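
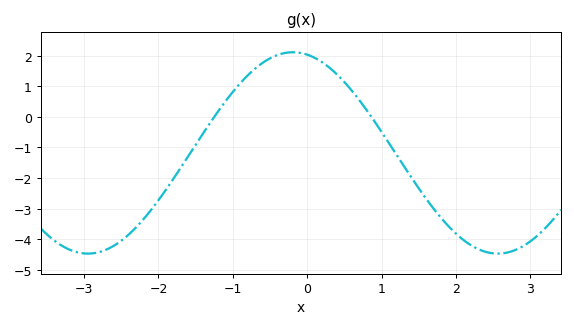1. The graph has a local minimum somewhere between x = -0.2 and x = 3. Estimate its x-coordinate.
2.56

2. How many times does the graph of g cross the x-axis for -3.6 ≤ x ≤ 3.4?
2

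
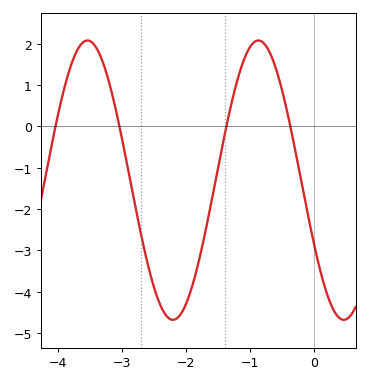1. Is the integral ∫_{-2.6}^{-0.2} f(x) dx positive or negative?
negative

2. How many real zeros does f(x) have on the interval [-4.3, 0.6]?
4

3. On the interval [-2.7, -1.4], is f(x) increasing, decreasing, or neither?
neither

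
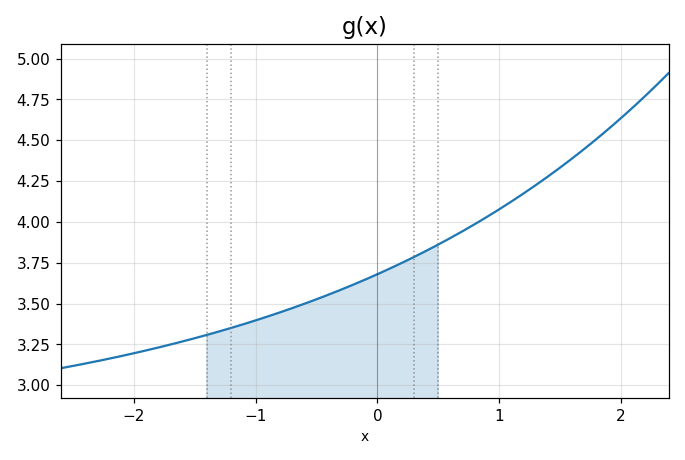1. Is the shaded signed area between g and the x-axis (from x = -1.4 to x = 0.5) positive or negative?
positive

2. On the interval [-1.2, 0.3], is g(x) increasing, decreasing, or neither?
increasing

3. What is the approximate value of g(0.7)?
3.95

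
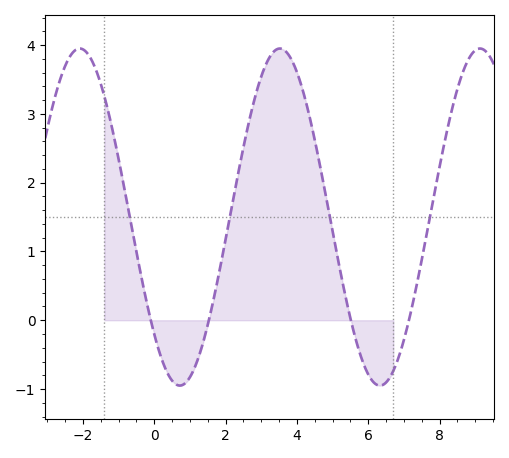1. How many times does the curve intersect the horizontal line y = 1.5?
4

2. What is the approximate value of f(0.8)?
-0.9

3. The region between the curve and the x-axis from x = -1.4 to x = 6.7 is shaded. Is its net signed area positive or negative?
positive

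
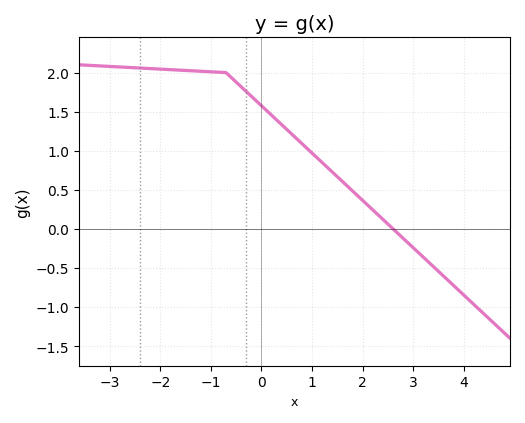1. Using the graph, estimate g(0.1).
1.52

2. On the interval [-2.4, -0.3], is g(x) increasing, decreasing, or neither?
decreasing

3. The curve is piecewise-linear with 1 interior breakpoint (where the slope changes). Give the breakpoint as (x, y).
(-0.7, 2)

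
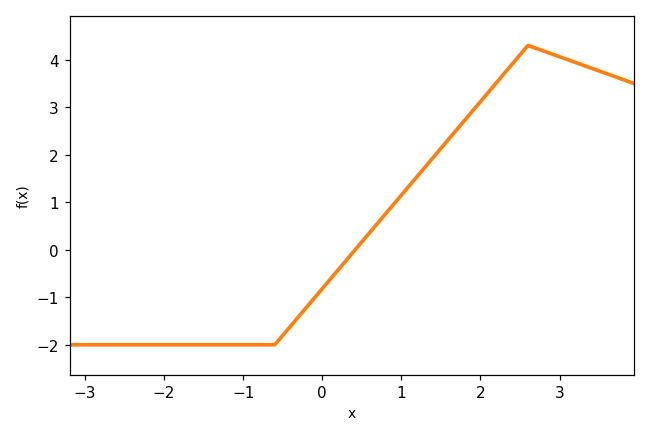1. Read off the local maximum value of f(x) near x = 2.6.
4.3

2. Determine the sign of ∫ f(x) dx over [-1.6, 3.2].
positive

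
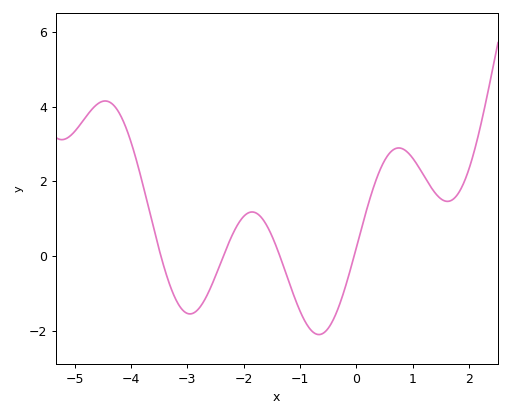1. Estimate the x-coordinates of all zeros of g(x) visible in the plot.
-3.4, -2.4, -1.4, 0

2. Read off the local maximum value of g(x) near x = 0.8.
2.8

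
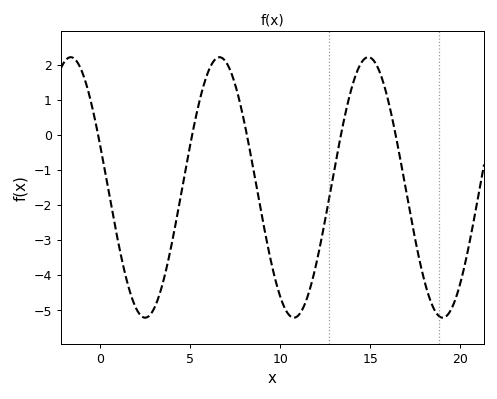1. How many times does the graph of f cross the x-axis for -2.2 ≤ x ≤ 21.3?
5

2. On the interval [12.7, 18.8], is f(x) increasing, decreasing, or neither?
neither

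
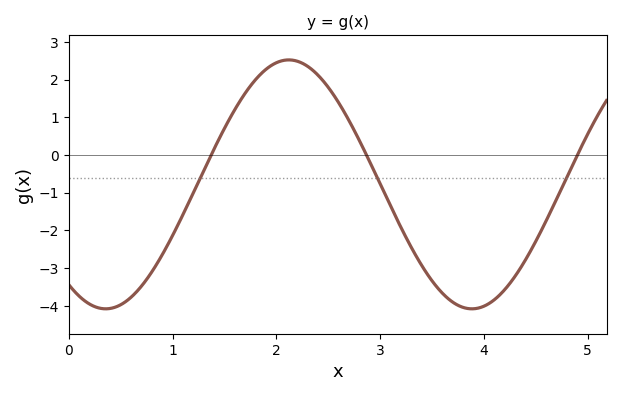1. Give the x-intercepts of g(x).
1.4, 2.9, 4.9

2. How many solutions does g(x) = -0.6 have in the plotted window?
3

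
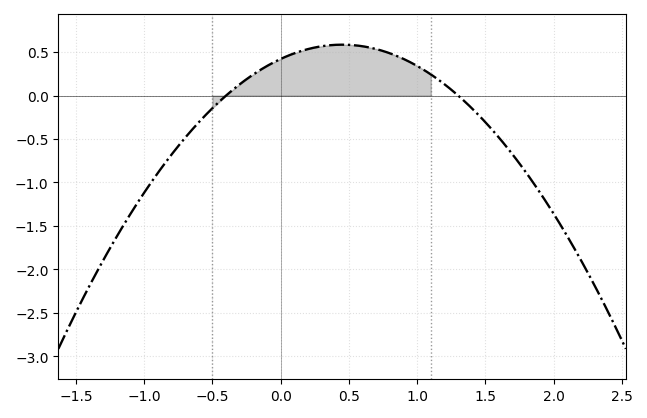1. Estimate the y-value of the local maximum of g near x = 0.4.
0.6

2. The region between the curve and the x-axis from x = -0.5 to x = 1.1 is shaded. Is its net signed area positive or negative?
positive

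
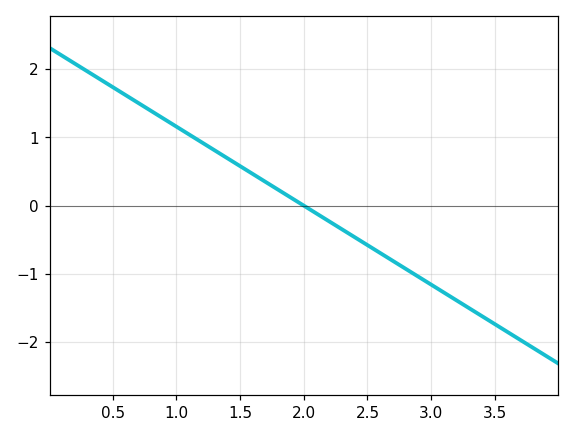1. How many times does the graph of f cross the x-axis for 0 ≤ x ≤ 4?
1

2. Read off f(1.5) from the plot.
0.6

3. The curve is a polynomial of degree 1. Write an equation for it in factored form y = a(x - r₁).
y = -1.16(x - 2)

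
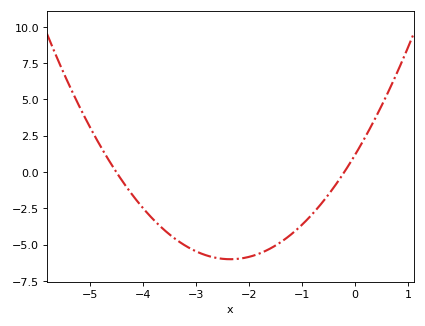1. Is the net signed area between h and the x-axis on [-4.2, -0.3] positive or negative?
negative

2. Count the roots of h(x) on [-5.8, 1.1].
2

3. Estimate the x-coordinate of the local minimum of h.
-2.35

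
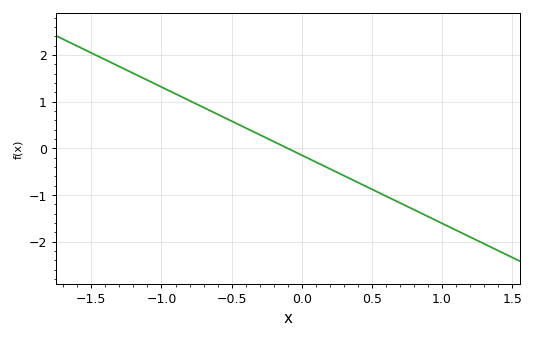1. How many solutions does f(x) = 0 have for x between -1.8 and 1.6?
1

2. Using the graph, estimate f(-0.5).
0.6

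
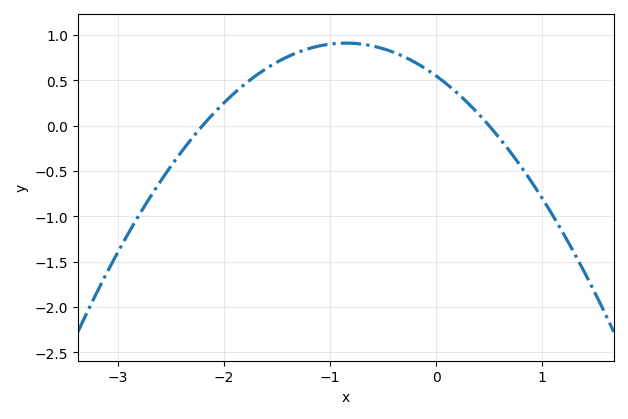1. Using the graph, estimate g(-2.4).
-0.29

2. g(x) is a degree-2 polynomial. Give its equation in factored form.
y = -0.5(x + 2.2)(x - 0.5)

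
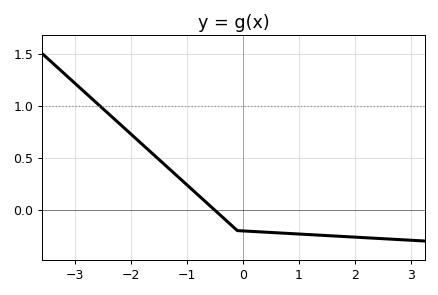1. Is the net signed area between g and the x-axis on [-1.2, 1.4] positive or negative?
negative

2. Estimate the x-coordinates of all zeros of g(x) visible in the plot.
-0.509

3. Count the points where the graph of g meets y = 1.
1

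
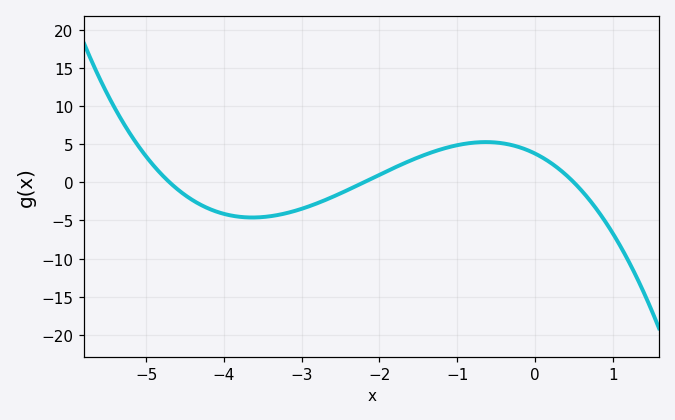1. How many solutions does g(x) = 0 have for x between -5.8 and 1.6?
3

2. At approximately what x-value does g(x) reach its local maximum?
-0.633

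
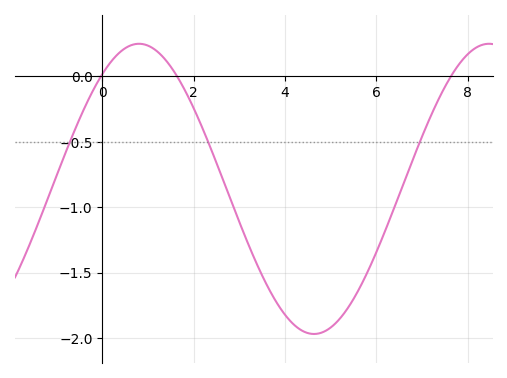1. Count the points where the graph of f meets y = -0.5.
3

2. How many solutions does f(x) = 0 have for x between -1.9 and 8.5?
3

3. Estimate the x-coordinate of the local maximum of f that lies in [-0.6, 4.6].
0.8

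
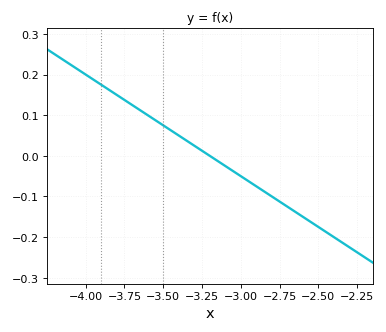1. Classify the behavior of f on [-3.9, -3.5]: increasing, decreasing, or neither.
decreasing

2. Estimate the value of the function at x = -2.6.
-0.15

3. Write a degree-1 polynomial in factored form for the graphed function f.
y = -0.25(x + 3.2)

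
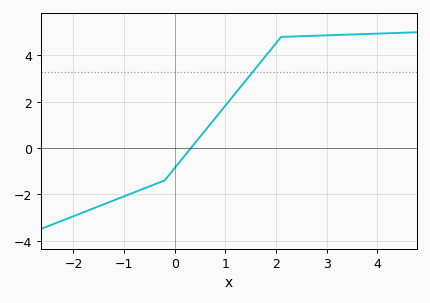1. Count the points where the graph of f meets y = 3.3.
1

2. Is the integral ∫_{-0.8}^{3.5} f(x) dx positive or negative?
positive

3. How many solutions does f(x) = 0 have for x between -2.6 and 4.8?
1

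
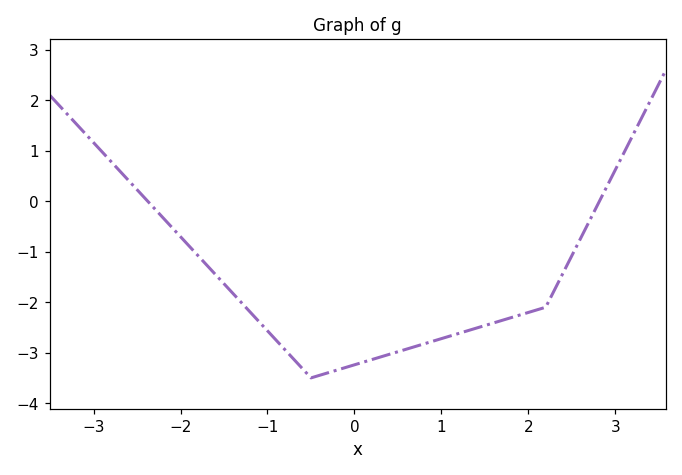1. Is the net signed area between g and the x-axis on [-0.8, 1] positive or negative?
negative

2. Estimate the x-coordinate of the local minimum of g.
-0.5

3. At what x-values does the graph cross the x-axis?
-2.38, 2.82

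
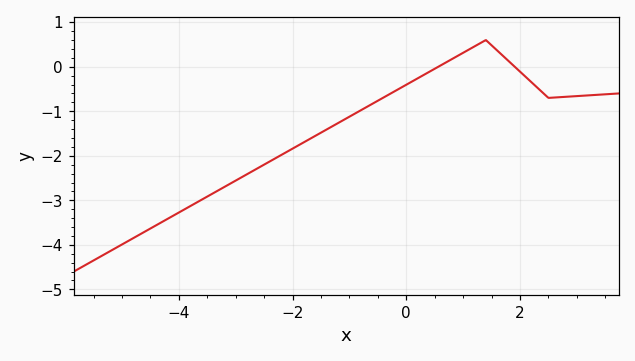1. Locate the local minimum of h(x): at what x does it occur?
2.5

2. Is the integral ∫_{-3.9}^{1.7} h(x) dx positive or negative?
negative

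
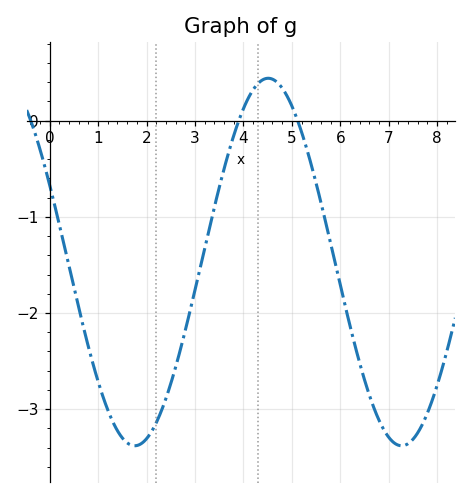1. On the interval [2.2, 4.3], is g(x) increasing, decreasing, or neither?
increasing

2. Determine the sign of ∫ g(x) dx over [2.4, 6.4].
negative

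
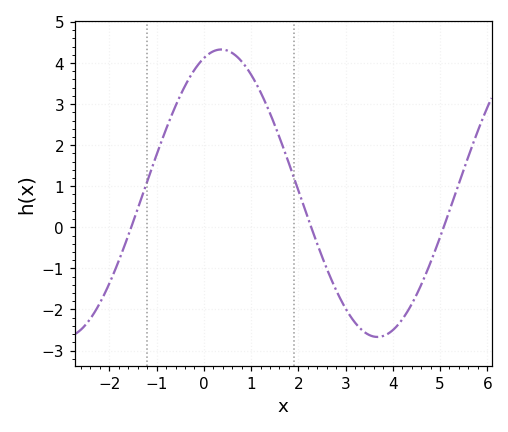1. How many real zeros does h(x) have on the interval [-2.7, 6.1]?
3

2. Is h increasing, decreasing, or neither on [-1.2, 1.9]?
neither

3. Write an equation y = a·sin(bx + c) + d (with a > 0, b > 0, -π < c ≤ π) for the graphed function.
y = 3.5sin(0.95x + 1.22) + 0.83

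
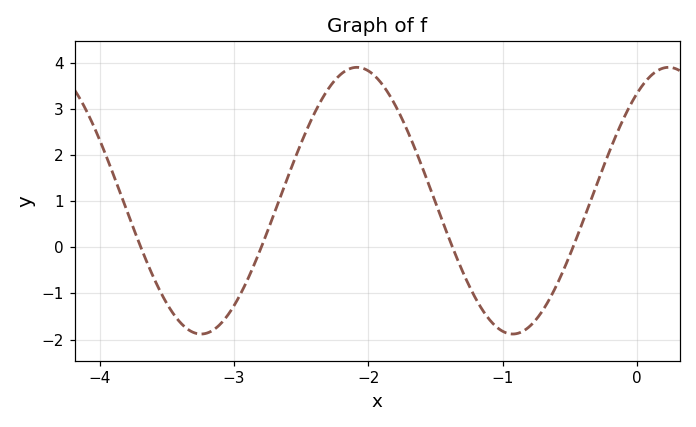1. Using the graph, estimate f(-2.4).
2.91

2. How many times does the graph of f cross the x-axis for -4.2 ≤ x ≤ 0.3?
4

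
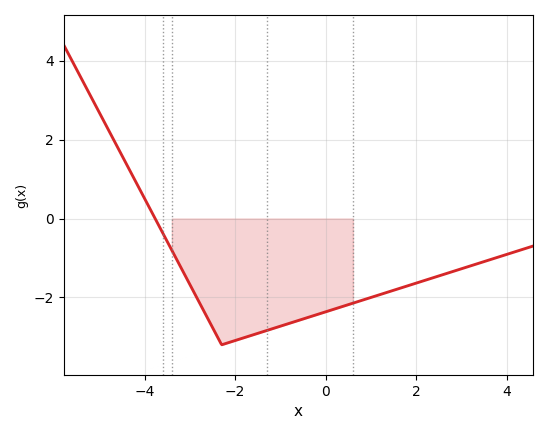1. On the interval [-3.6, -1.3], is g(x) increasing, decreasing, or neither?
neither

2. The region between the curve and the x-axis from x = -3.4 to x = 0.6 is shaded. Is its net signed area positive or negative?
negative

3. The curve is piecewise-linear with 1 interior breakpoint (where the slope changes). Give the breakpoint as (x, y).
(-2.3, -3.2)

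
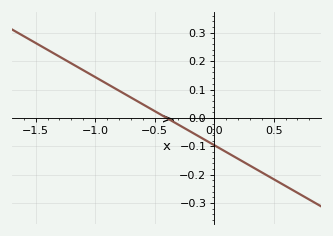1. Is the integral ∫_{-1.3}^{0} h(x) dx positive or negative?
positive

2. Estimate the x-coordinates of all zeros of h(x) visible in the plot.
-0.4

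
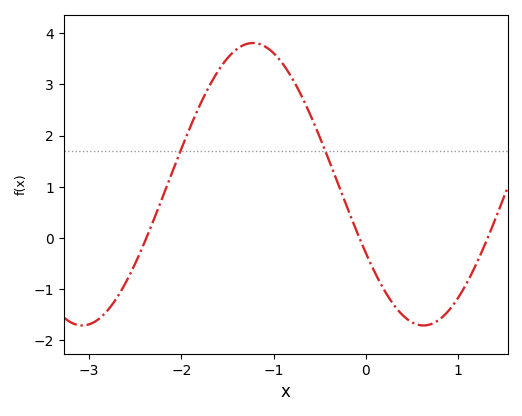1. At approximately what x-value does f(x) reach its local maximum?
-1.2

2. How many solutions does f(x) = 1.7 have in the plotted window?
2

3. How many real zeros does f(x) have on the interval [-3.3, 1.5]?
3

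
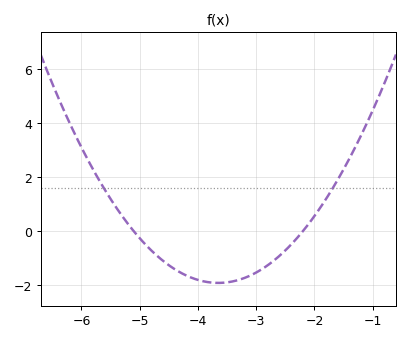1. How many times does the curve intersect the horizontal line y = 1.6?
2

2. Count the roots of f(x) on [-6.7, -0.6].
2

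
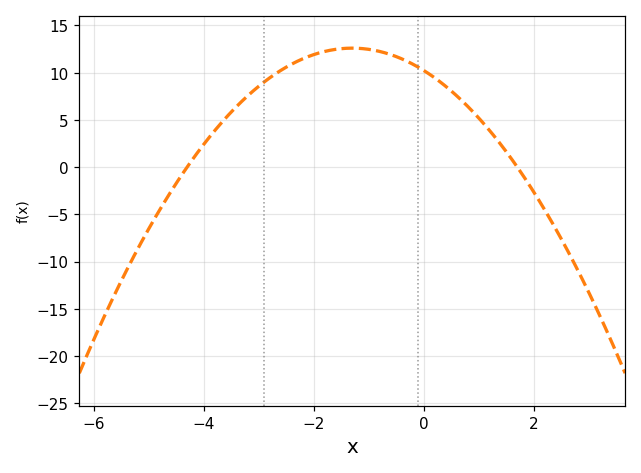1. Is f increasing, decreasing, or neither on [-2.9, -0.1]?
neither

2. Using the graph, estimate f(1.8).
-0.854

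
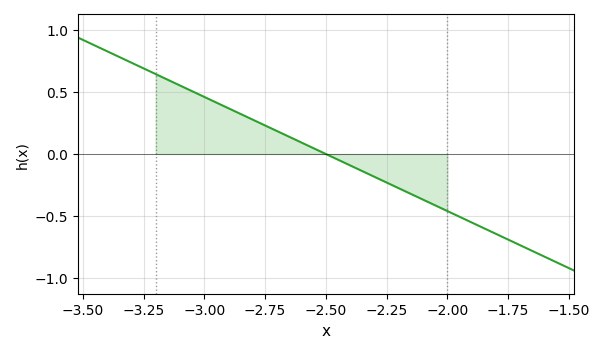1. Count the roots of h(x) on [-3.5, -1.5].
1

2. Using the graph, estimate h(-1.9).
-0.55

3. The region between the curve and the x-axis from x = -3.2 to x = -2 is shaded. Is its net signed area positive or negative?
positive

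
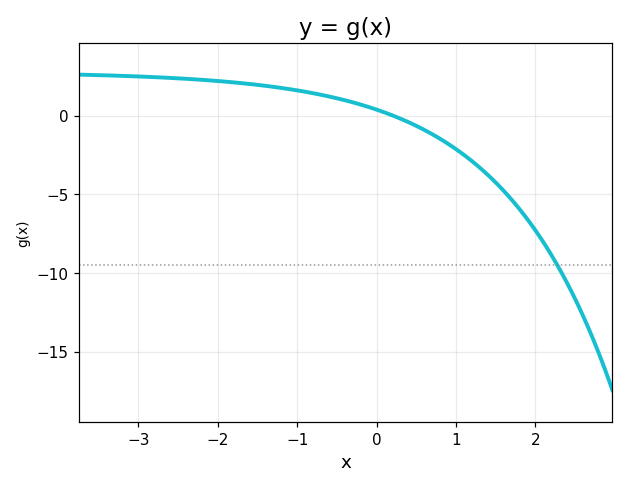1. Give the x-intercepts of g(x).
0.206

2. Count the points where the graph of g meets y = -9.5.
1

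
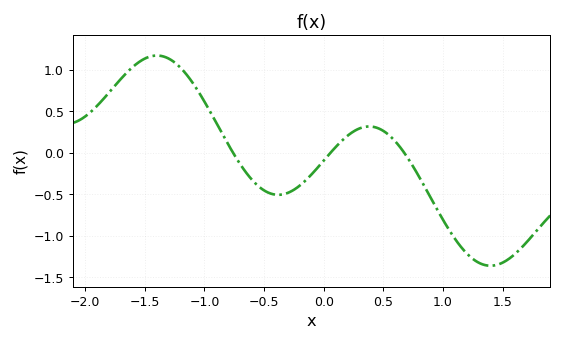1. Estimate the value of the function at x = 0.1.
0.05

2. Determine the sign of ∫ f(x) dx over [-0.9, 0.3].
negative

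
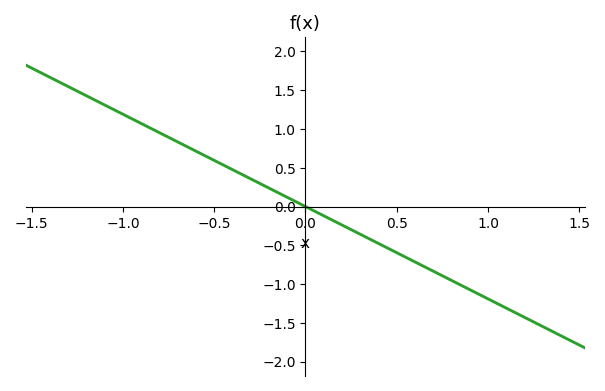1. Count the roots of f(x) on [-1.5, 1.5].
1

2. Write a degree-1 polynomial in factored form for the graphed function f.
y = -1.19(x - 0)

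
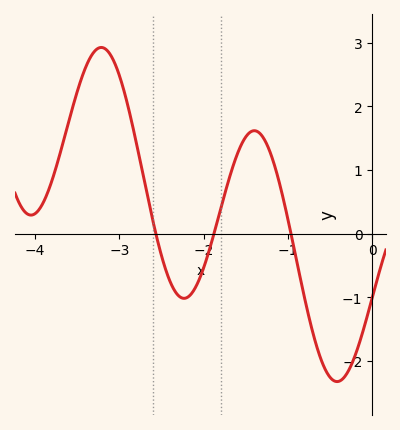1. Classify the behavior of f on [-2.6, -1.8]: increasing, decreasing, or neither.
neither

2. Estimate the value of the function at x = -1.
0.2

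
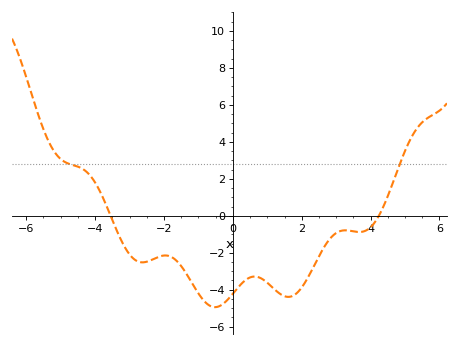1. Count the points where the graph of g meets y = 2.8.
2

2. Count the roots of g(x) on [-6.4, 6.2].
2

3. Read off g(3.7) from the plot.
-0.8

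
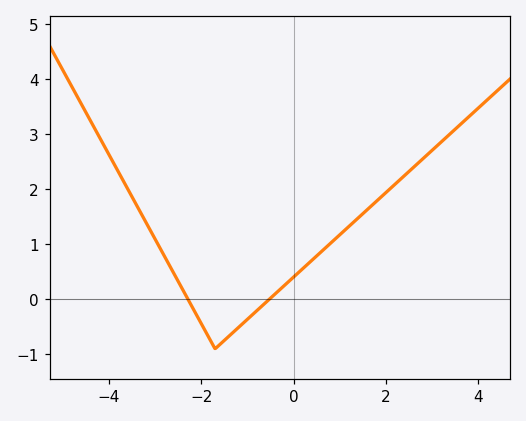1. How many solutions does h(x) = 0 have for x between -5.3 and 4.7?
2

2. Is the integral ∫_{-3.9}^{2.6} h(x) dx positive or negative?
positive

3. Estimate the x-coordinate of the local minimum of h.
-1.7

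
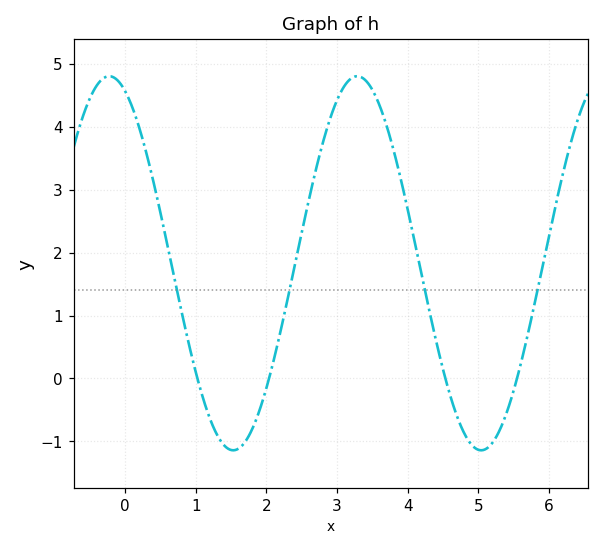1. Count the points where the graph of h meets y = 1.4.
4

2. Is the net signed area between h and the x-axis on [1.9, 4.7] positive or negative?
positive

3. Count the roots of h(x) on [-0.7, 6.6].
4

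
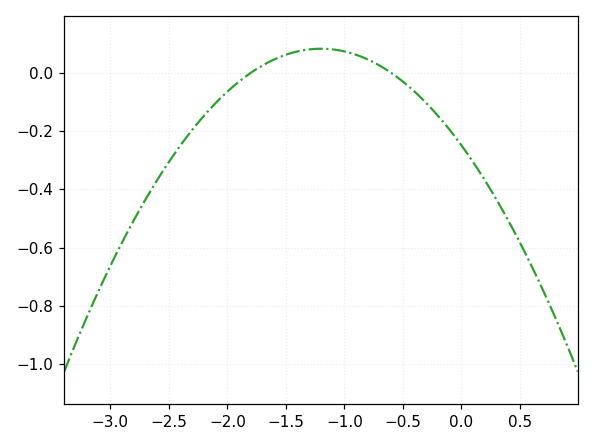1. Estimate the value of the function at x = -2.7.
-0.435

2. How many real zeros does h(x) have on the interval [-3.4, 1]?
2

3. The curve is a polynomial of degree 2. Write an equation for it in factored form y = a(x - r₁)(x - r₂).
y = -0.23(x + 1.8)(x + 0.6)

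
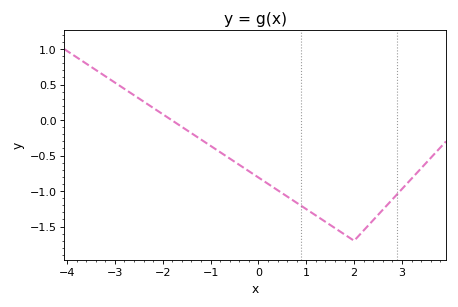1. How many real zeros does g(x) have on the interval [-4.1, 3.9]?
1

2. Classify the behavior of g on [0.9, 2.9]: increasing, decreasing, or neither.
neither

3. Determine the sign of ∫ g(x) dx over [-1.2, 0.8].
negative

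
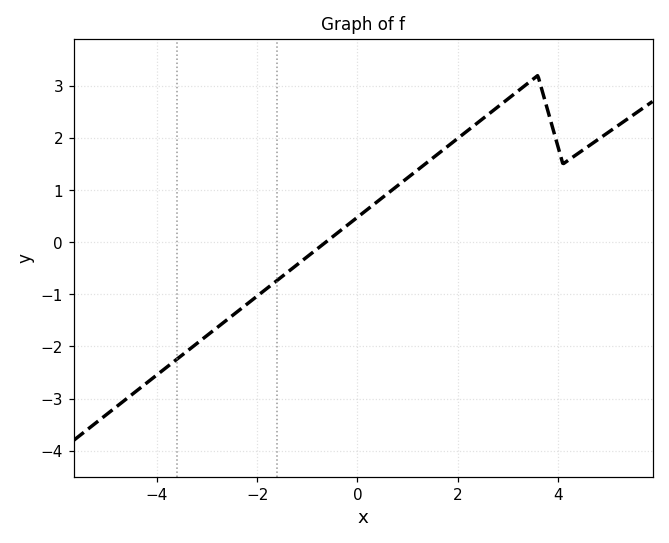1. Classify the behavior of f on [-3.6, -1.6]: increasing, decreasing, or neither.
increasing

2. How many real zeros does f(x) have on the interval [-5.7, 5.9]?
1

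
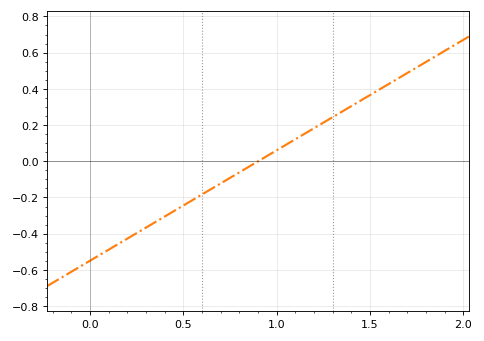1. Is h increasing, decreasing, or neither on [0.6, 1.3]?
increasing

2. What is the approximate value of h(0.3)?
-0.36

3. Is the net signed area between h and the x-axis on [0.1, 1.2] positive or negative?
negative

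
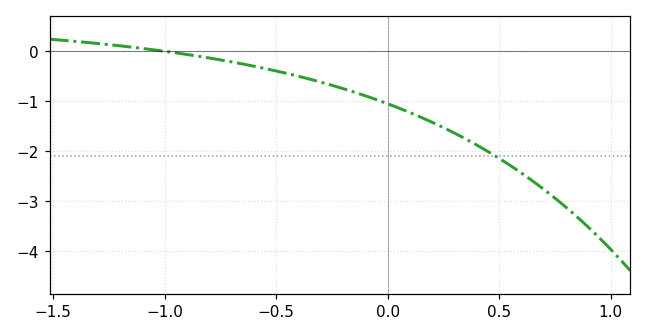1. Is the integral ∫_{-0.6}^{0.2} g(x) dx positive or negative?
negative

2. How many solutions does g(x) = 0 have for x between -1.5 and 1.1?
1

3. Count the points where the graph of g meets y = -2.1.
1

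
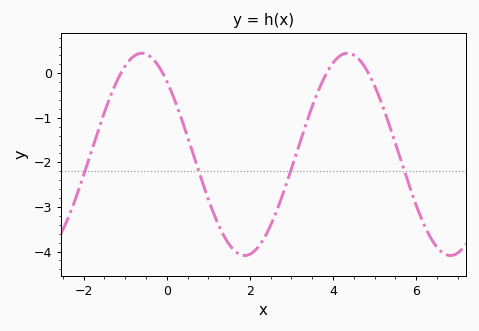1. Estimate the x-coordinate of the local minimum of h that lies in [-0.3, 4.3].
1.8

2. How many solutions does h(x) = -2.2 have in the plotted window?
4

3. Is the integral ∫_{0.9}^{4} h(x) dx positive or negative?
negative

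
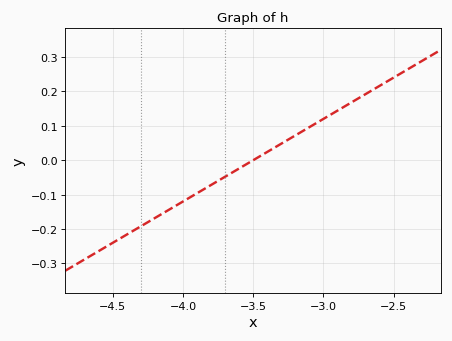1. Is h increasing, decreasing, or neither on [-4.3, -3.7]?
increasing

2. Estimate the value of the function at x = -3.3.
0.048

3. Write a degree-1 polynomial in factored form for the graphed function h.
y = 0.24(x + 3.5)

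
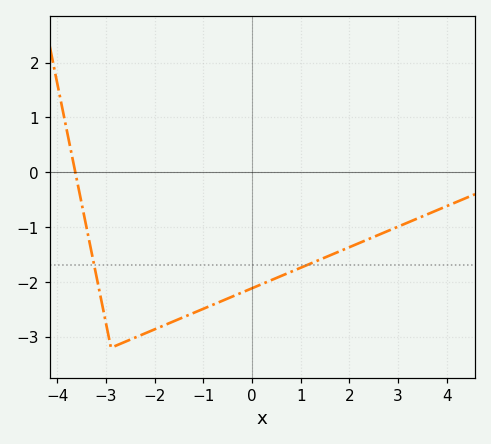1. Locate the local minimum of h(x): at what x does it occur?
-2.9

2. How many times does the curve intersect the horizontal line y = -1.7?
2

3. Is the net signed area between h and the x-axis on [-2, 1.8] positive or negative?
negative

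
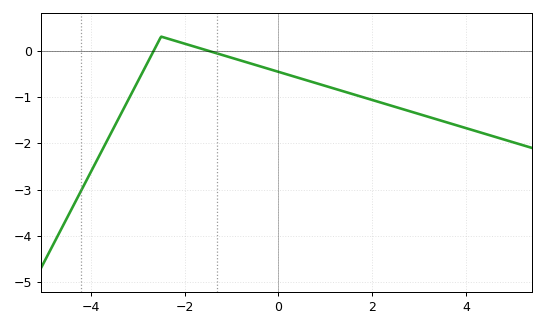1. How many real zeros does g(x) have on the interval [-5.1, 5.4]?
2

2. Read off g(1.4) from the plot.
-0.9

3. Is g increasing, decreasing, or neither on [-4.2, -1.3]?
neither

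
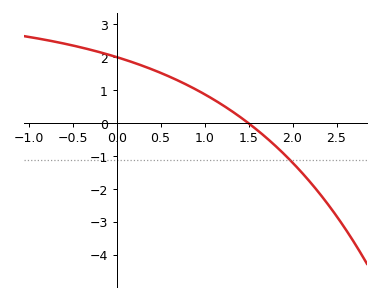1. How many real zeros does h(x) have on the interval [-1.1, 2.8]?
1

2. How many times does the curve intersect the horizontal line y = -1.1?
1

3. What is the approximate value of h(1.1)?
0.729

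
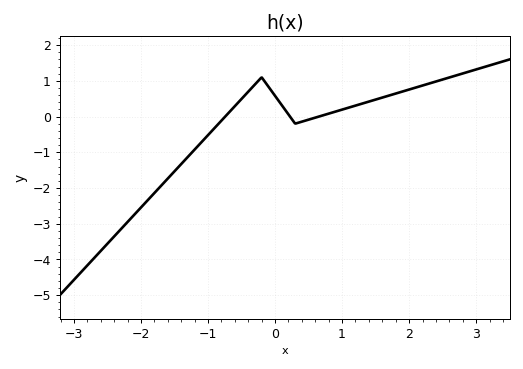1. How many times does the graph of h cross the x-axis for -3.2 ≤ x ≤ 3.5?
3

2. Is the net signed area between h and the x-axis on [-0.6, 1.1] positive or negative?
positive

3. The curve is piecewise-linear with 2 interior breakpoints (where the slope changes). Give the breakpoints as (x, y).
(-0.2, 1.1); (0.3, -0.2)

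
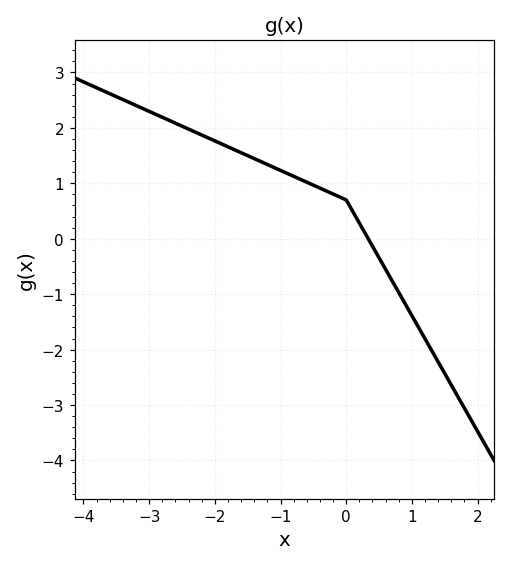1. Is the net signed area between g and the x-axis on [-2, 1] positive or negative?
positive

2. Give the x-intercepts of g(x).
0.335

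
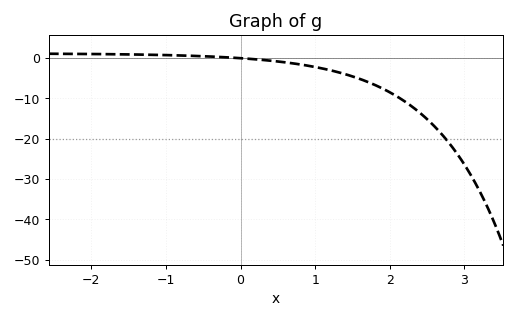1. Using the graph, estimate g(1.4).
-4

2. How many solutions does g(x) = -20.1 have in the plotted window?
1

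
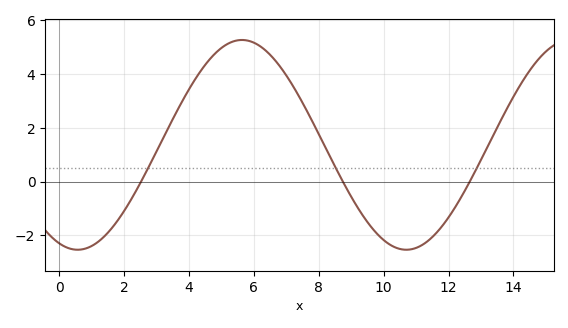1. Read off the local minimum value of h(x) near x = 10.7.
-2.6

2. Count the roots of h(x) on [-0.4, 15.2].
3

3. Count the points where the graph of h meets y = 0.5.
3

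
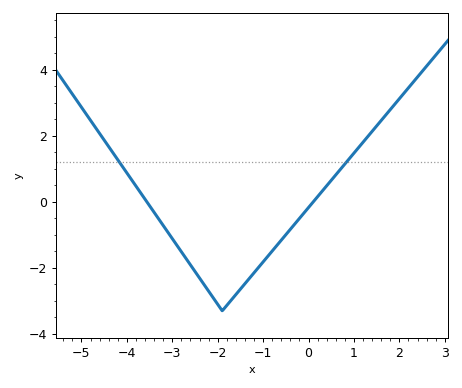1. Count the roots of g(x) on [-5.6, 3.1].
2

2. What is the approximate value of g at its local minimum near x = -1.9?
-3.3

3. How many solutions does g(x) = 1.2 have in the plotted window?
2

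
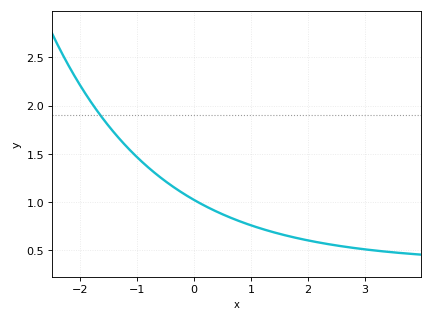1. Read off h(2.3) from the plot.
0.55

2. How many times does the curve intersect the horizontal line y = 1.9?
1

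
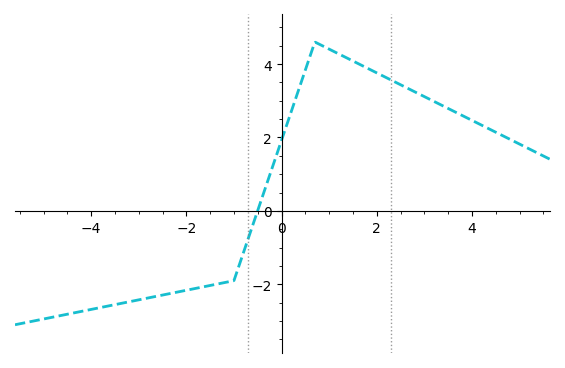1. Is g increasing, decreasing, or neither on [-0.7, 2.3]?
neither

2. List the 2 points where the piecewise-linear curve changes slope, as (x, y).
(-1, -1.9); (0.7, 4.6)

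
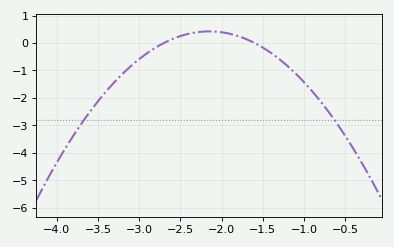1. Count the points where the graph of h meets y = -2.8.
2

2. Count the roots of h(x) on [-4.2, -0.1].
2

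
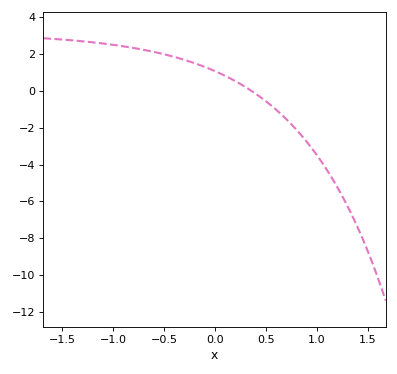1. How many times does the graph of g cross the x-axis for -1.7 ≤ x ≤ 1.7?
1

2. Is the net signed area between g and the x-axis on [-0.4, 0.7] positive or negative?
positive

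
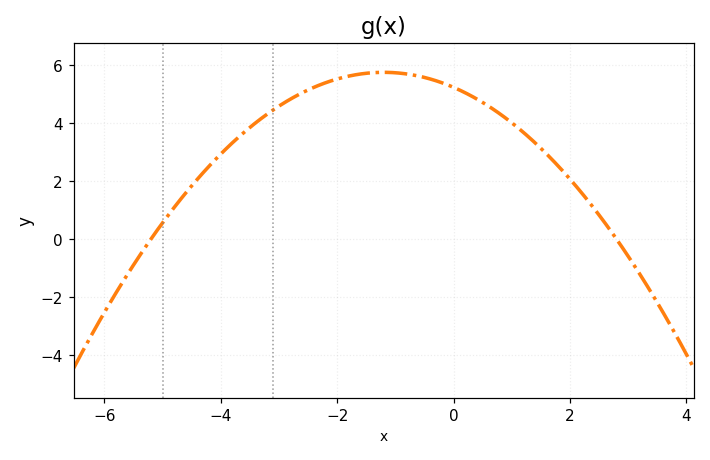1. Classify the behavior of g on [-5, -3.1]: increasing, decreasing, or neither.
increasing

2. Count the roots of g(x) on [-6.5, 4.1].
2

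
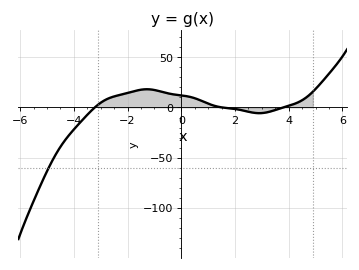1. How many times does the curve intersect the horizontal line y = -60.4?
1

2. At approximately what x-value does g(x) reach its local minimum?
2.9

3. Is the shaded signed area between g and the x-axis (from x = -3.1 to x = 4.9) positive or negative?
positive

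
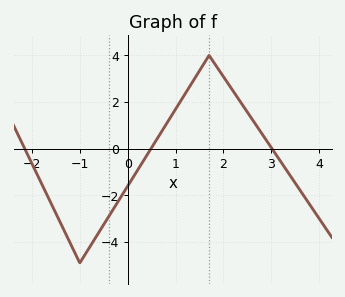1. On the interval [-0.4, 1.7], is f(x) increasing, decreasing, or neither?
increasing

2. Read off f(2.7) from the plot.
1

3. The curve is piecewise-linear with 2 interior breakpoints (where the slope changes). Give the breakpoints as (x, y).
(-1, -4.9); (1.7, 4)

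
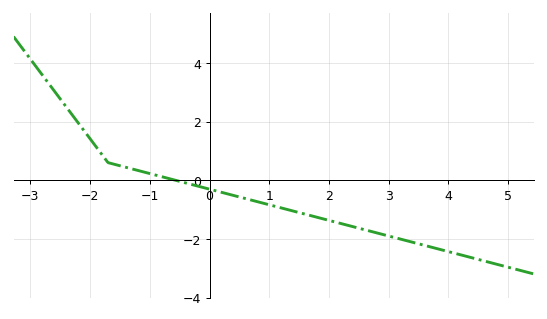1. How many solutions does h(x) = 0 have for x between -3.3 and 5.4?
1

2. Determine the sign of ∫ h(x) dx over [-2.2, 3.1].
negative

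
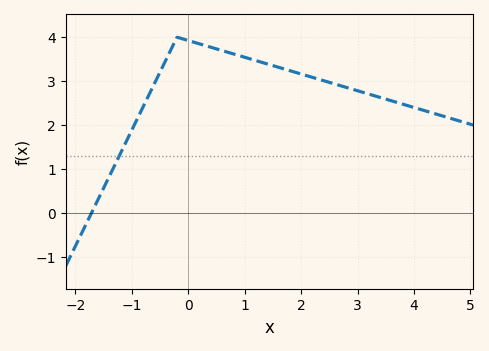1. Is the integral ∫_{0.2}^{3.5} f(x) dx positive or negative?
positive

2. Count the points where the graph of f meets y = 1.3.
1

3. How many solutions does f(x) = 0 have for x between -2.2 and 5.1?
1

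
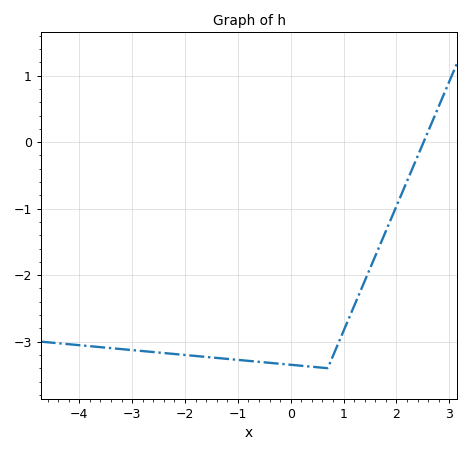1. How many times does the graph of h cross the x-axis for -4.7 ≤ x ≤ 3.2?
1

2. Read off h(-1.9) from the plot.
-3.21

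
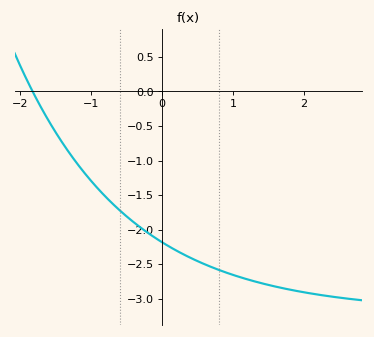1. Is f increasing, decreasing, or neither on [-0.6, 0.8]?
decreasing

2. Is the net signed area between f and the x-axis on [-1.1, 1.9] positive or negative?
negative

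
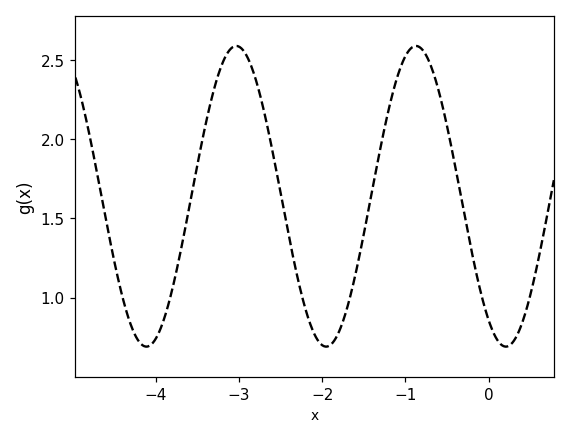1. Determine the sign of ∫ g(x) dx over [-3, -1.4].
positive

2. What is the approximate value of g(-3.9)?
0.865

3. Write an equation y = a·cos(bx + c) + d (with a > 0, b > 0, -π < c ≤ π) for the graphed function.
y = 0.95cos(2.91x + 2.54) + 1.64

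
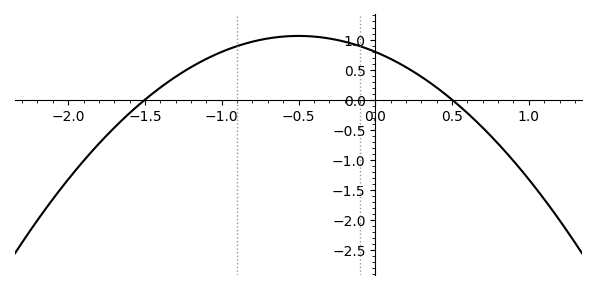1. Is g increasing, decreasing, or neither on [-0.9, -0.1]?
neither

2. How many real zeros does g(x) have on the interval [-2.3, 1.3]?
2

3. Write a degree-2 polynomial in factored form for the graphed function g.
y = -1.06(x + 1.5)(x - 0.5)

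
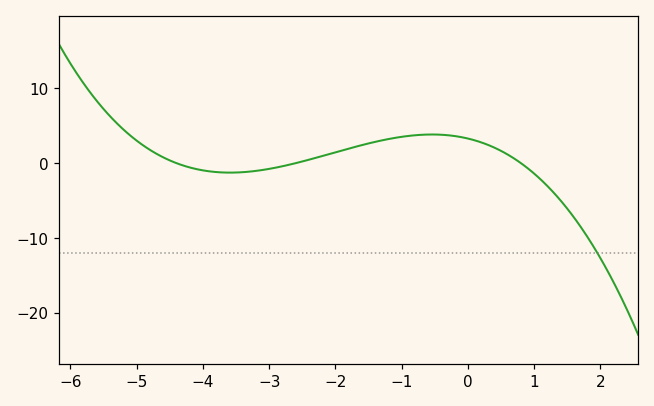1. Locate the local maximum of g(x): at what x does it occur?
-0.6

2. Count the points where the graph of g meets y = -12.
1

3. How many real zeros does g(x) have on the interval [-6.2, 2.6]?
3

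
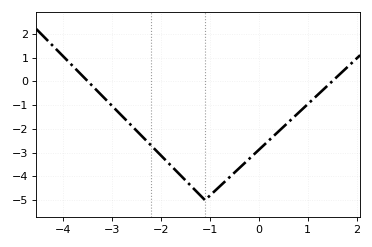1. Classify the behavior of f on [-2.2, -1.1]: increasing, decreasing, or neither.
decreasing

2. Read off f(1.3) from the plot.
-0.4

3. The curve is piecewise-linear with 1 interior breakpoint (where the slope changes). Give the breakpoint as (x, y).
(-1.1, -5)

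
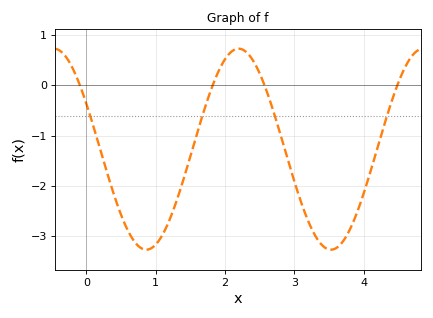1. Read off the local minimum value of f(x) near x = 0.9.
-3.27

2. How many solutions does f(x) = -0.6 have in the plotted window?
4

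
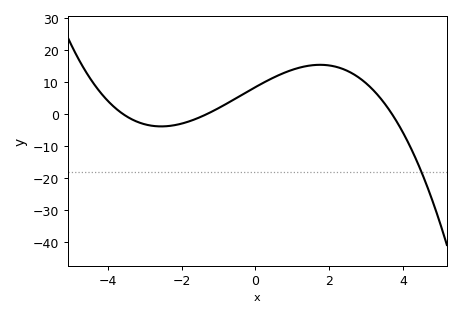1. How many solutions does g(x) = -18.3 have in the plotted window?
1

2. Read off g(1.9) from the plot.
15.2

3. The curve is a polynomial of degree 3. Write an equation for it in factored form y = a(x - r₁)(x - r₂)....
y = -0.48(x + 3.6)(x + 1.3)(x - 3.7)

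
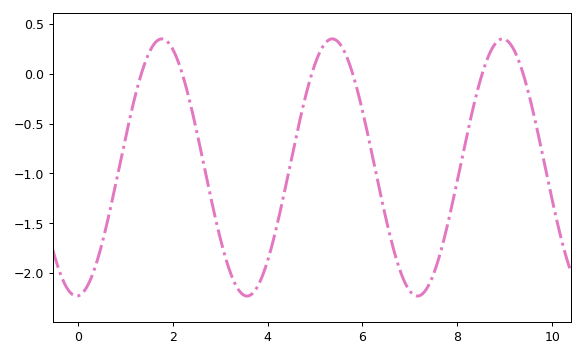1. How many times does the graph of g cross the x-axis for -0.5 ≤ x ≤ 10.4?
6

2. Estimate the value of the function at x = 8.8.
0.3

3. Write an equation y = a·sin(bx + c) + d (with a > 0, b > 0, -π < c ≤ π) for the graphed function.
y = 1.29sin(1.8x - 1.5) - 0.94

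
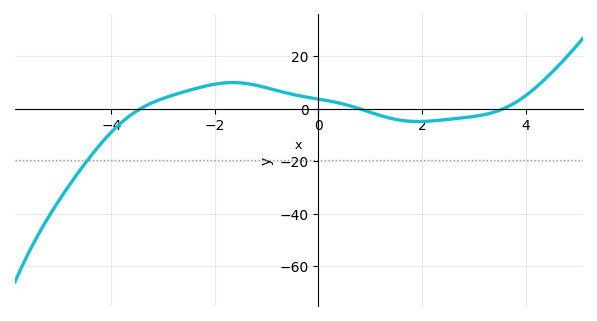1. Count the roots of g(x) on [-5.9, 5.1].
3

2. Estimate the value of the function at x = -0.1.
4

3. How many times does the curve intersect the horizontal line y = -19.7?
1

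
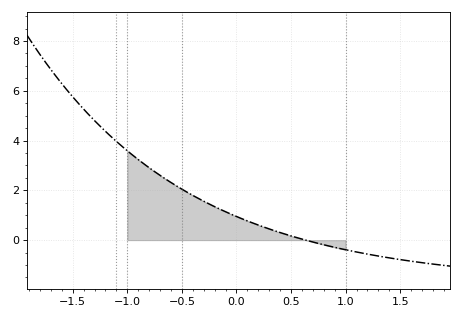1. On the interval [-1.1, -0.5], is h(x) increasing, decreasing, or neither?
decreasing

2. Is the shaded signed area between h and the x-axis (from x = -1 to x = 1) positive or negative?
positive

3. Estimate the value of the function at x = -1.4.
5.2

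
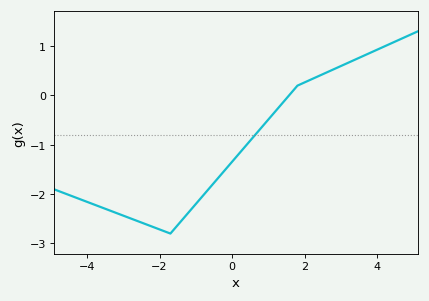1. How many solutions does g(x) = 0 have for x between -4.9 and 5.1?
1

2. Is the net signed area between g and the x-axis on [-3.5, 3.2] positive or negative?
negative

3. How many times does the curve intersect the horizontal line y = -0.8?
1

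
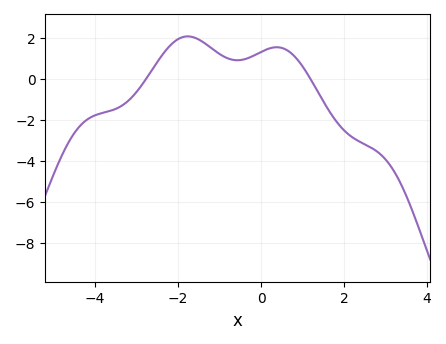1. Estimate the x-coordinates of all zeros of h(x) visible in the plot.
-2.77, 1.19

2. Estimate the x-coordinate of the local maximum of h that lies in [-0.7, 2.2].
0.375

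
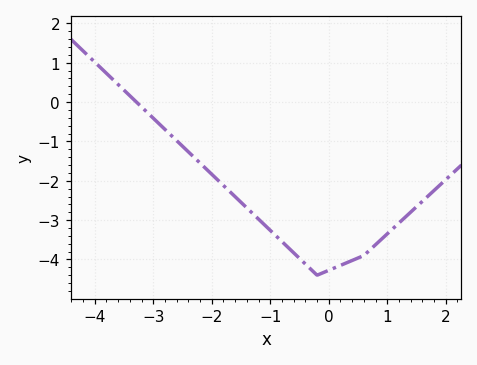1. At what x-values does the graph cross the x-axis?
-3.3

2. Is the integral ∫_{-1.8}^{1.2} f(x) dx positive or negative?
negative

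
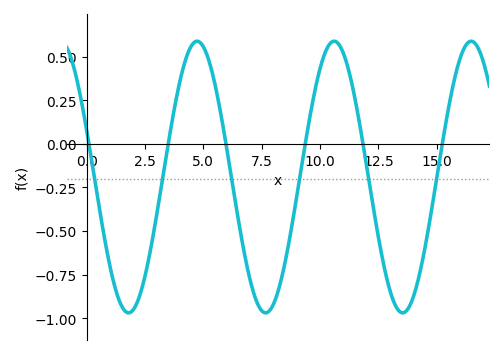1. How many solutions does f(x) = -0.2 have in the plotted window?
6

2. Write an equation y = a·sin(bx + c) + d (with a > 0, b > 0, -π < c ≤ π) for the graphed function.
y = 0.78sin(1.07x + 2.79) - 0.19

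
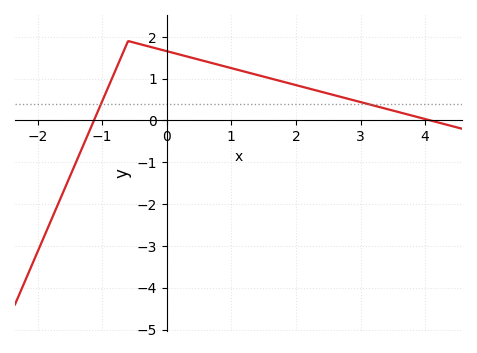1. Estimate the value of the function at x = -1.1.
0.1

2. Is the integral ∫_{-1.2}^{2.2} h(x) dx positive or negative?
positive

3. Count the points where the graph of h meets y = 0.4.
2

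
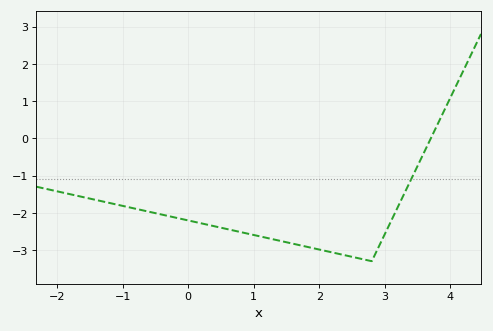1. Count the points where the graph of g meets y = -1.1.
1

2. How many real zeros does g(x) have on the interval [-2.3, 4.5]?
1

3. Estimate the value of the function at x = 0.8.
-2.5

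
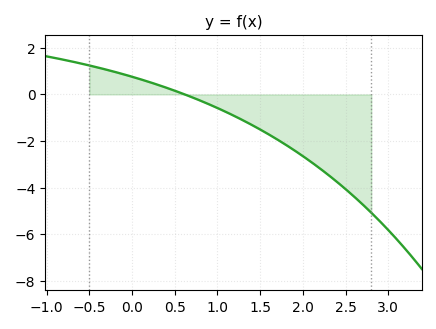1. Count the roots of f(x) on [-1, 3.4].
1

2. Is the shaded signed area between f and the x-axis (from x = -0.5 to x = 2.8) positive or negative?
negative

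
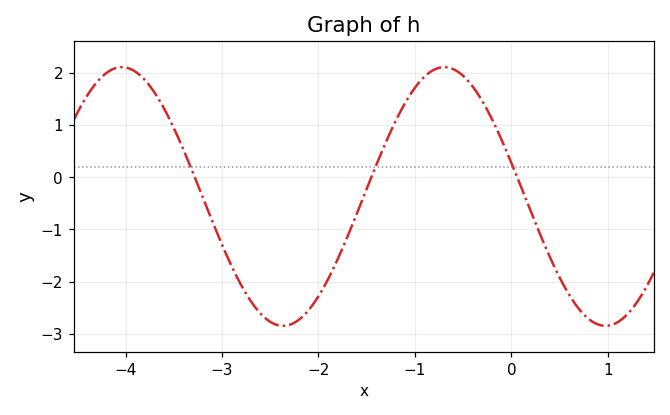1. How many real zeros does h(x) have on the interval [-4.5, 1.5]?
3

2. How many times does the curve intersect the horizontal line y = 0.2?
3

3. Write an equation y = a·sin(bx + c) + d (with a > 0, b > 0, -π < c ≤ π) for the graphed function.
y = 2.48sin(1.9x + 2.9) - 0.37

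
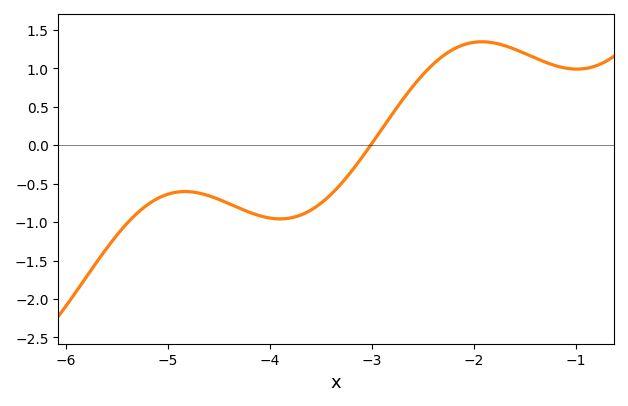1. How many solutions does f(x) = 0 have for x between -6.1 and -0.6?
1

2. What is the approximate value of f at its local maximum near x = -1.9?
1.35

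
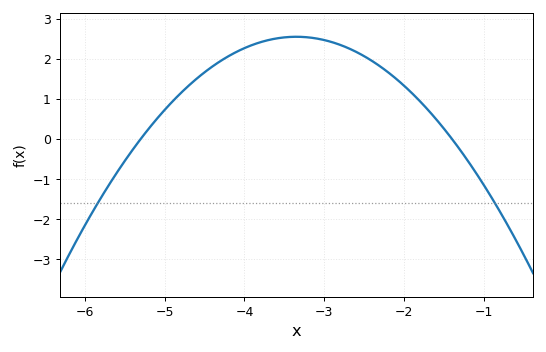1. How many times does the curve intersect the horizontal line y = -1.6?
2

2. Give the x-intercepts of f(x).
-5.3, -1.4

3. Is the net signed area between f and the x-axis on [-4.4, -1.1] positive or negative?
positive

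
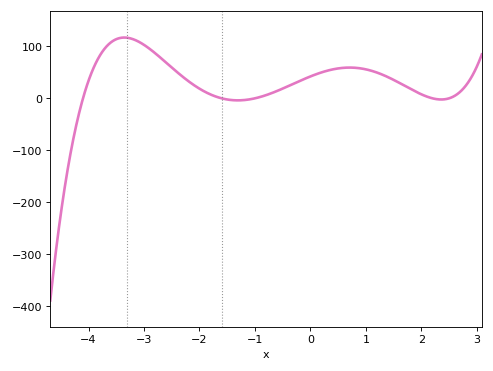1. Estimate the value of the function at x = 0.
40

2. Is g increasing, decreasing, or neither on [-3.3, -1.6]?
decreasing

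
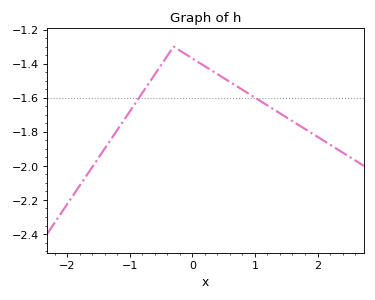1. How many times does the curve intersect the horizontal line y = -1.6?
2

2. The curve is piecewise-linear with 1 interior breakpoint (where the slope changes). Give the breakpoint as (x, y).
(-0.3, -1.3)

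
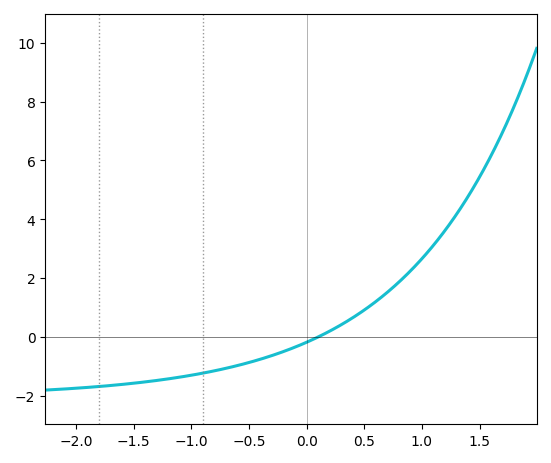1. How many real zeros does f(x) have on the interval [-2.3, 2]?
1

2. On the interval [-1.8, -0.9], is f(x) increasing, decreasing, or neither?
increasing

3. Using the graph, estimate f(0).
-0.2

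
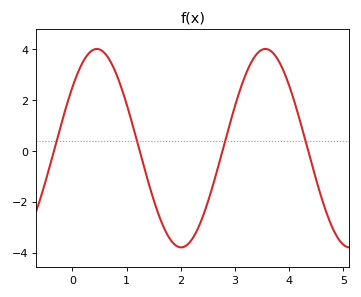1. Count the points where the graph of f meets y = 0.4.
4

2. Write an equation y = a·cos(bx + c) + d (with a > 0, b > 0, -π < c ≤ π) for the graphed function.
y = 3.9cos(2.02x - 0.91) + 0.11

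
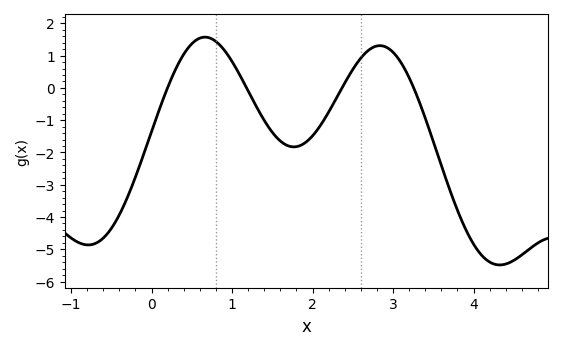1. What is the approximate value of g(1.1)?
0.4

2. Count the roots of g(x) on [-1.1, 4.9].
4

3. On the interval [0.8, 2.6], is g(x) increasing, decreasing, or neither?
neither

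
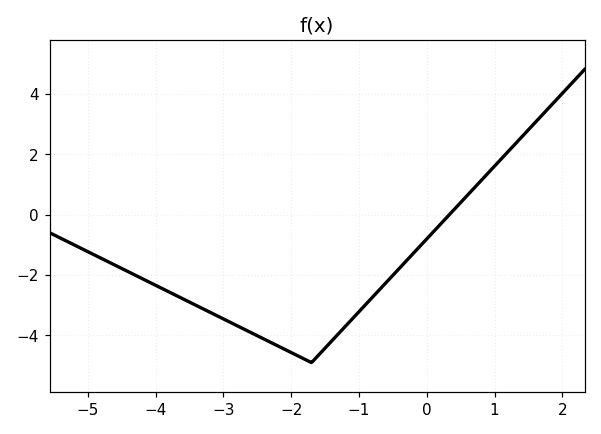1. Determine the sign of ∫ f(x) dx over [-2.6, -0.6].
negative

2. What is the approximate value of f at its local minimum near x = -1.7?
-4.8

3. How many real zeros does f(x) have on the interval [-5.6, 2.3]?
1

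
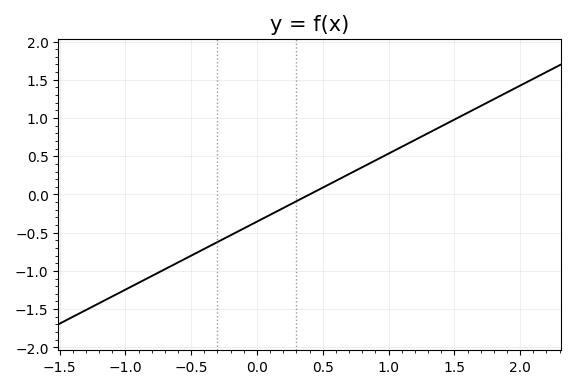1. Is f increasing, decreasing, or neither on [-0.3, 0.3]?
increasing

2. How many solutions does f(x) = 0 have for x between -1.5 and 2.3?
1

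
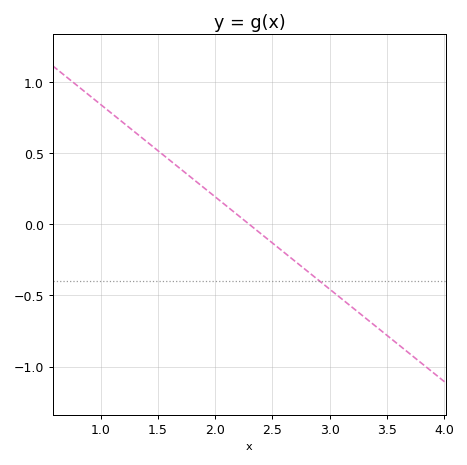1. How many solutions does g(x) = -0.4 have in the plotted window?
1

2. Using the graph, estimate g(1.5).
0.52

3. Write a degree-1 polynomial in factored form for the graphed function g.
y = -0.65(x - 2.3)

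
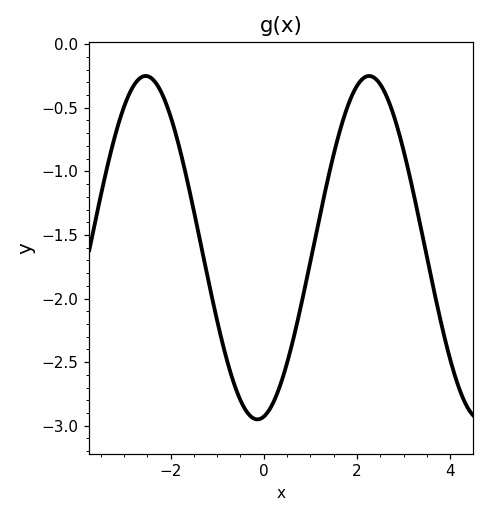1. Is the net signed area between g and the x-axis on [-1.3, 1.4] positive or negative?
negative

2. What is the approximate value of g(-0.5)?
-2.8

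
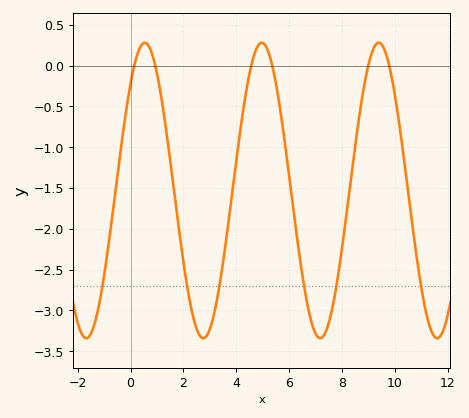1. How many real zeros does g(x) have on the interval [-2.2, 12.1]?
6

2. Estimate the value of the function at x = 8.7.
-0.5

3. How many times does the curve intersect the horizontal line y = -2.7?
6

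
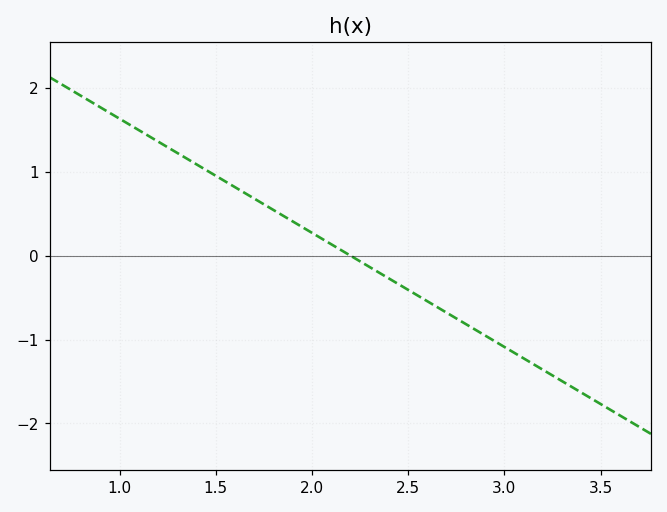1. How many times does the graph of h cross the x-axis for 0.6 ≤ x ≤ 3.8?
1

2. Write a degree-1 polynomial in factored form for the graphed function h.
y = -1.36(x - 2.2)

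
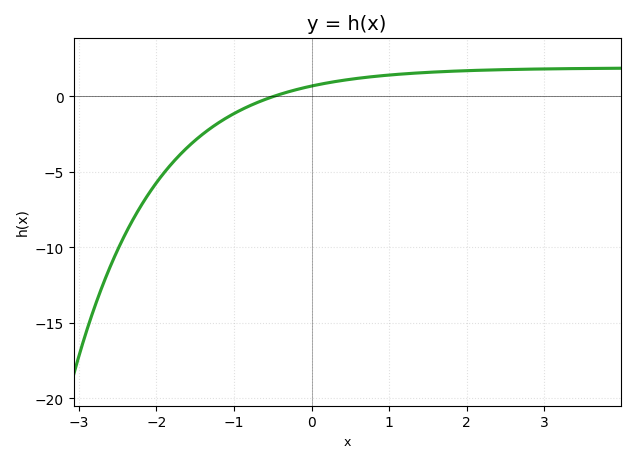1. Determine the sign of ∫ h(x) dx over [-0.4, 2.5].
positive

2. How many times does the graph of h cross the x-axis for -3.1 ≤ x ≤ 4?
1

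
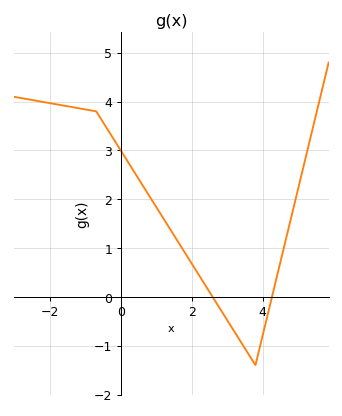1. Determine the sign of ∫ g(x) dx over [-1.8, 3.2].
positive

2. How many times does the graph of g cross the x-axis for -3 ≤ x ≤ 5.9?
2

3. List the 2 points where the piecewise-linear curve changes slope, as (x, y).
(-0.7, 3.8); (3.8, -1.4)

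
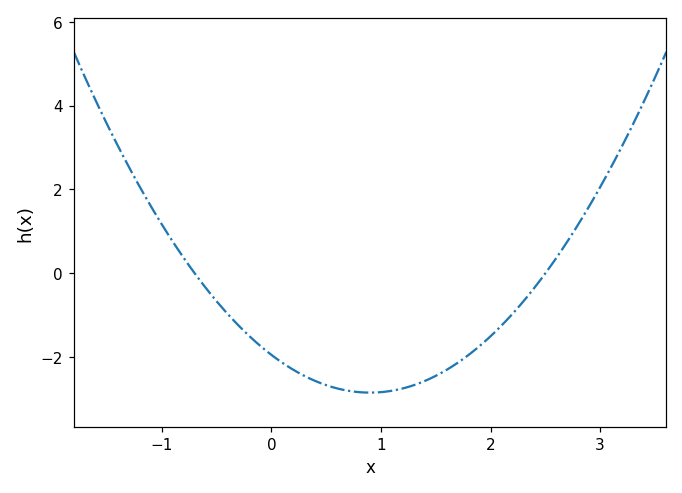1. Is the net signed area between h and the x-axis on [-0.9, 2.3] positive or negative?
negative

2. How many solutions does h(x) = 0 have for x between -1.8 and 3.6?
2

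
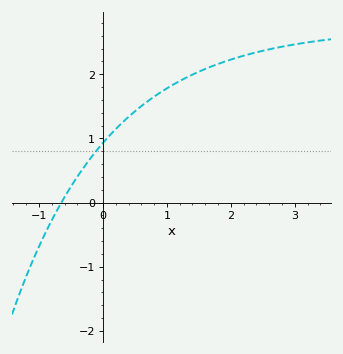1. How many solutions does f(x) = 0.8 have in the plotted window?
1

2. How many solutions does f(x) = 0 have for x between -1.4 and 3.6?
1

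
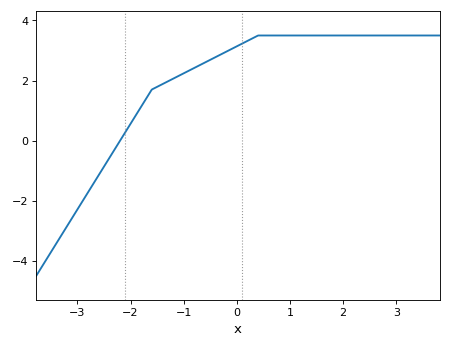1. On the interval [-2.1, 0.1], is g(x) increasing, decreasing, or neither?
increasing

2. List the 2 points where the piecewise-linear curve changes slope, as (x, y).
(-1.6, 1.7); (0.4, 3.5)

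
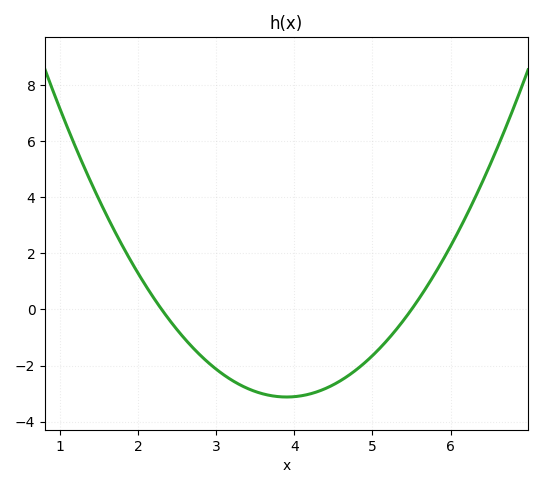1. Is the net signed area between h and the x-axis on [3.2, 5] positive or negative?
negative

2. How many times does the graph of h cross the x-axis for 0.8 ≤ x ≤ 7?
2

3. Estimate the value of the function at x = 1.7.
2.78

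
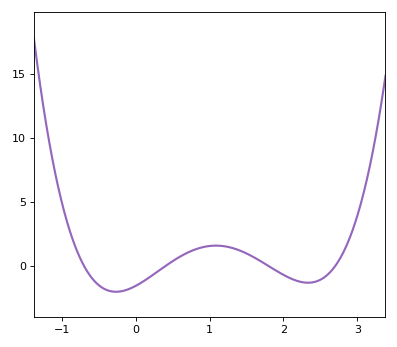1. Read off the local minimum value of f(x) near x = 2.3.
-1.5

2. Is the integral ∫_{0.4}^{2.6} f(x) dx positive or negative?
positive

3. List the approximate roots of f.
-0.7, 0.4, 1.8, 2.7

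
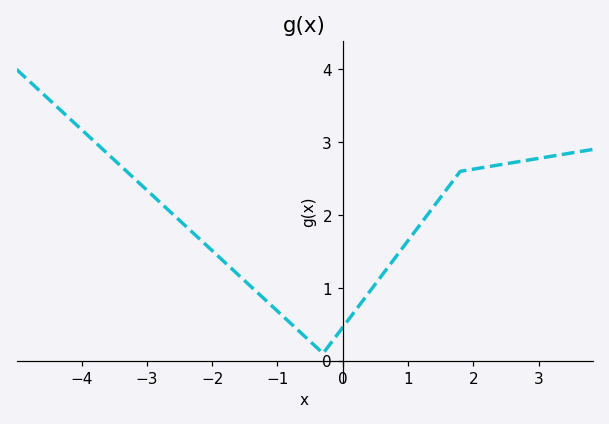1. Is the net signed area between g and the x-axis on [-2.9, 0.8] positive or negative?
positive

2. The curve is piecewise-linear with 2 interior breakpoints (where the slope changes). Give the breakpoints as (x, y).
(-0.3, 0.1); (1.8, 2.6)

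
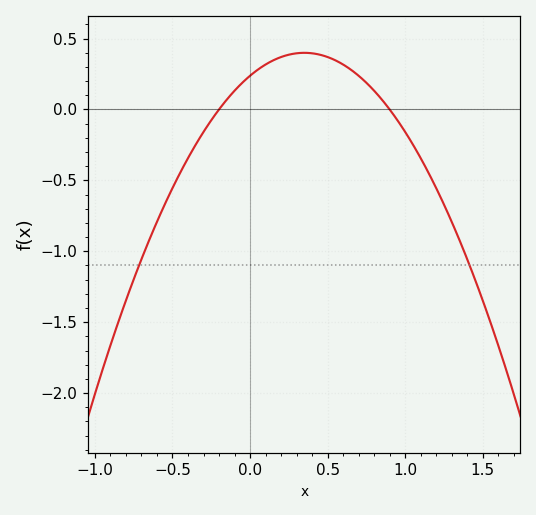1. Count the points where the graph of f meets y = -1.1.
2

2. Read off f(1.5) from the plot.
-1.35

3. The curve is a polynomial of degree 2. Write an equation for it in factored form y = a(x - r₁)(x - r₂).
y = -1.32(x + 0.2)(x - 0.9)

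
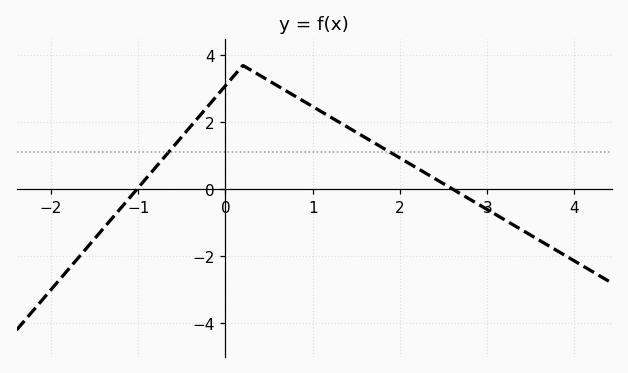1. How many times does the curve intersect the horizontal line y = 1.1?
2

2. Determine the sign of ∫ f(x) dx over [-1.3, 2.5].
positive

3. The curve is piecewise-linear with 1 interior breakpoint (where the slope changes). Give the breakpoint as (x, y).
(0.2, 3.7)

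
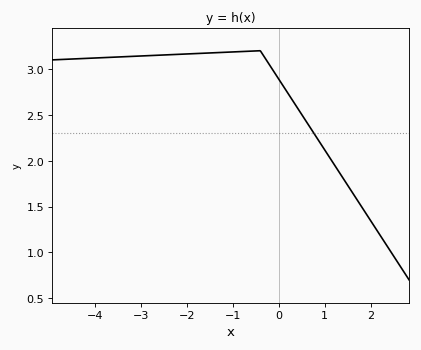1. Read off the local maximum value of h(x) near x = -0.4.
3.2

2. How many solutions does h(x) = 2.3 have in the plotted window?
1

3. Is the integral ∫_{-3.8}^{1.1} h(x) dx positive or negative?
positive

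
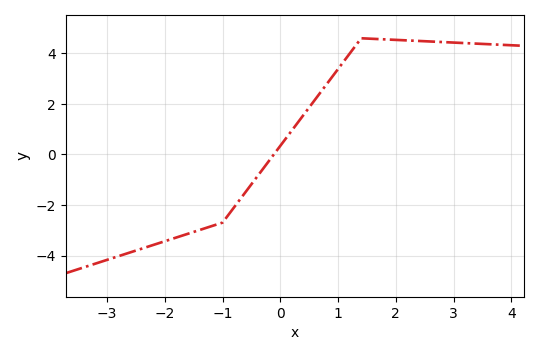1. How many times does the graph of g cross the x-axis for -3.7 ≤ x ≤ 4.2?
1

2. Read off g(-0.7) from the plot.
-1.79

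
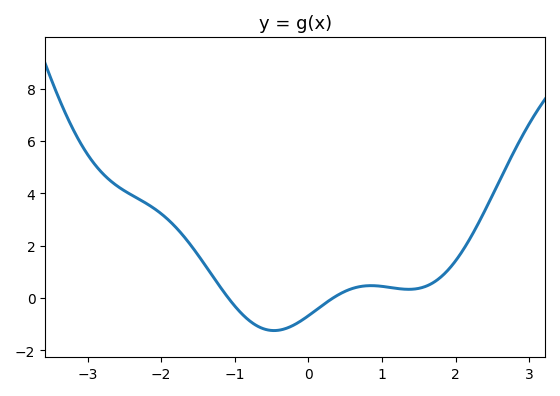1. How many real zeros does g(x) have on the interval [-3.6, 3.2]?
2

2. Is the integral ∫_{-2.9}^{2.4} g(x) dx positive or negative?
positive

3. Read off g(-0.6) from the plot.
-1.2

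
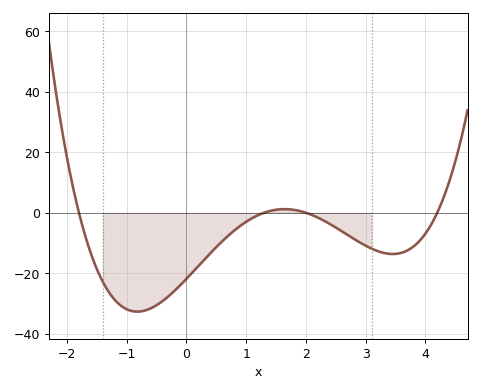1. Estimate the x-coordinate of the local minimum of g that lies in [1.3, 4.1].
3.5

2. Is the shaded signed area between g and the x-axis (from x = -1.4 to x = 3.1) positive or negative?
negative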